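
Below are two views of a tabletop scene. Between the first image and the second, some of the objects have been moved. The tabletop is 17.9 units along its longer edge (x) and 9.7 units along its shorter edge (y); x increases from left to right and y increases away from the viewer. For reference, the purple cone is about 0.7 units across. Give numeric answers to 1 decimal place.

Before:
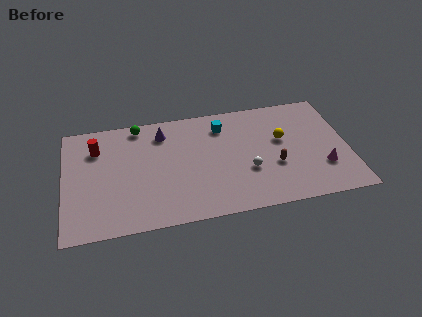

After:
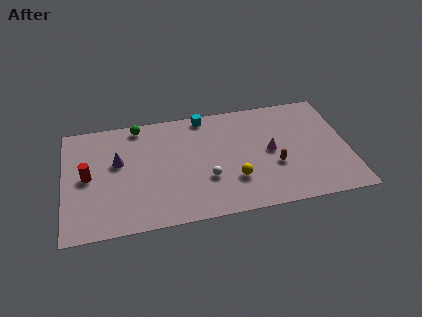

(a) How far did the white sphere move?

2.6

From (11.5, 3.5) to (8.9, 3.3), the white sphere covered √(2.6² + 0.2²) ≈ 2.6 units.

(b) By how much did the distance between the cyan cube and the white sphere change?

+1.1

The distance was about 4.4 in the first image and 5.5 in the second, so they moved 1.1 units further apart.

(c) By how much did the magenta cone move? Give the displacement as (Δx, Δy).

(-3.2, 2.0)

From the two frames, the magenta cone sits at roughly (16.2, 2.9) before and (13.0, 4.9) after.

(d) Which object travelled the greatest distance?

the yellow sphere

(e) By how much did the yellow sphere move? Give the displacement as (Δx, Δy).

(-3.2, -2.9)

The yellow sphere started near (13.8, 5.8) and ended near (10.6, 2.9).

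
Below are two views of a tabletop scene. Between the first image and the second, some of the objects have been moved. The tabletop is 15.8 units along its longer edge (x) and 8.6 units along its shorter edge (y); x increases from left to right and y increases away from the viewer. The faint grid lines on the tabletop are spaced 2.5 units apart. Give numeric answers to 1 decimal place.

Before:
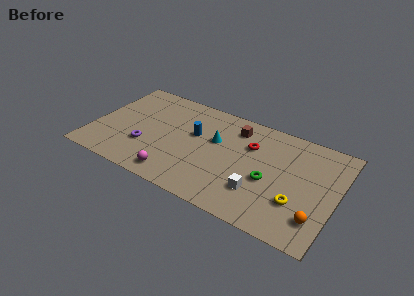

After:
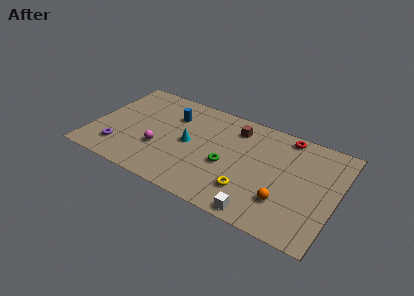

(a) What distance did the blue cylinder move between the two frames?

1.9

The blue cylinder moved from about (6.5, 5.2) to (4.9, 6.2), a distance of √(1.6² + 1.0²) ≈ 1.9.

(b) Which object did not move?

the brown cube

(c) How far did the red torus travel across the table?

2.8

From (10.1, 5.9) to (12.2, 7.7), the red torus covered √(2.1² + 1.8²) ≈ 2.8 units.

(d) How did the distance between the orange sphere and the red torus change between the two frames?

-0.8

The distance was about 6.1 in the first image and 5.3 in the second, so they moved 0.8 units closer together.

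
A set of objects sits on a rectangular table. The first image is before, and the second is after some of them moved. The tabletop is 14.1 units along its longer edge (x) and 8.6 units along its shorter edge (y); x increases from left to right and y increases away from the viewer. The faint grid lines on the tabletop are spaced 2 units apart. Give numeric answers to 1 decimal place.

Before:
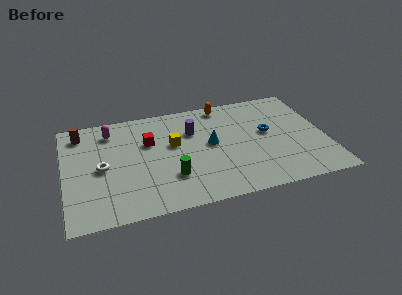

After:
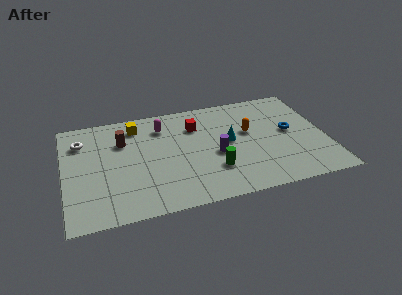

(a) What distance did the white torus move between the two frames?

2.6

The white torus moved from about (2.0, 4.1) to (1.0, 6.5), a distance of √(1.0² + 2.4²) ≈ 2.6.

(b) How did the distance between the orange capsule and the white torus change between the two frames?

+1.4

Before: roughly 7.7 units apart; after: 9.1. That's 1.4 units further apart.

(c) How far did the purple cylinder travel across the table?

2.5

The purple cylinder moved from about (7.0, 5.9) to (8.1, 3.7), a distance of √(1.1² + 2.2²) ≈ 2.5.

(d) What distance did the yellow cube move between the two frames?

2.8

The yellow cube moved from about (5.9, 5.1) to (4.0, 7.1), a distance of √(1.9² + 2.0²) ≈ 2.8.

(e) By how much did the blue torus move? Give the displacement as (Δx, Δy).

(1.2, -0.2)

The blue torus started near (11.0, 4.8) and ended near (12.2, 4.6).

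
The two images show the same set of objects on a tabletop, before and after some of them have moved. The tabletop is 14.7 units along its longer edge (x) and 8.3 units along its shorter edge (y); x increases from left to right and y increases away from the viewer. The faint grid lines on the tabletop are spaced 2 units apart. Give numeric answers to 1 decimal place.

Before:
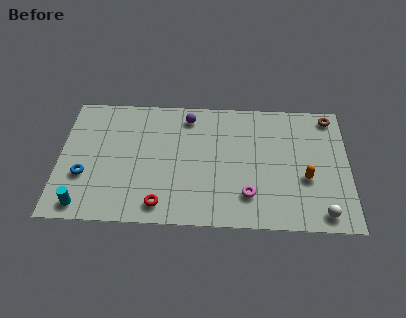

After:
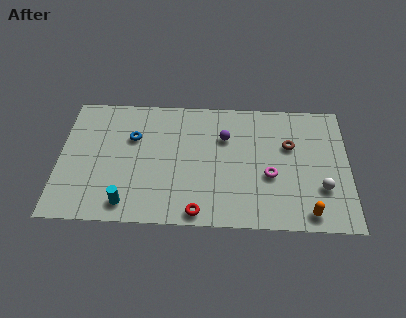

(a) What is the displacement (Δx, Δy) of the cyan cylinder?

(2.2, 0.2)

From the two frames, the cyan cylinder sits at roughly (1.3, 1.0) before and (3.5, 1.2) after.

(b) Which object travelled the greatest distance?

the blue torus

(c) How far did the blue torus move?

3.5

The blue torus was near (1.3, 2.9) before and (3.7, 5.5) after, so it travelled √(2.4² + 2.6²) ≈ 3.5 units.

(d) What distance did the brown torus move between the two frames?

2.9

The brown torus moved from about (13.8, 7.3) to (11.7, 5.3), a distance of √(2.1² + 2.0²) ≈ 2.9.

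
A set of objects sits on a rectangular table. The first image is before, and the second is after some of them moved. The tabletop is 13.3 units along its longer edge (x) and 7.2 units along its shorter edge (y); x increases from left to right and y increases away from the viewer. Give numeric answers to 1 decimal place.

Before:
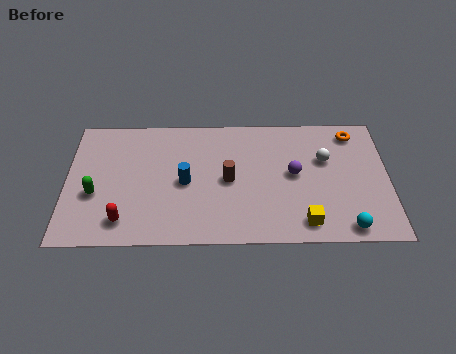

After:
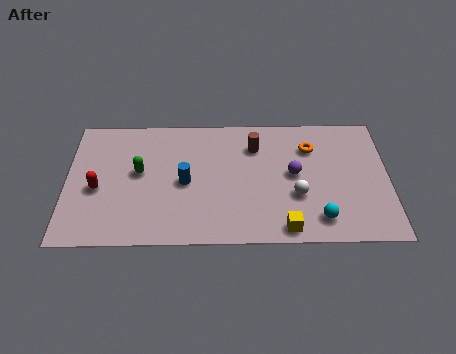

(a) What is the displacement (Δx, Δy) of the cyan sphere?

(-1.1, 0.5)

From the two frames, the cyan sphere sits at roughly (11.5, 0.8) before and (10.4, 1.3) after.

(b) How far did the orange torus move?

2.0

From (11.9, 6.1) to (10.1, 5.3), the orange torus covered √(1.8² + 0.8²) ≈ 2.0 units.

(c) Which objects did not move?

the purple sphere and the blue cylinder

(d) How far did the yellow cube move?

0.9

The yellow cube moved from about (9.8, 1.1) to (9.0, 0.8), a distance of √(0.8² + 0.3²) ≈ 0.9.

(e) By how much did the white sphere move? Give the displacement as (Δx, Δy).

(-1.2, -2.0)

The white sphere started near (10.7, 4.6) and ended near (9.5, 2.6).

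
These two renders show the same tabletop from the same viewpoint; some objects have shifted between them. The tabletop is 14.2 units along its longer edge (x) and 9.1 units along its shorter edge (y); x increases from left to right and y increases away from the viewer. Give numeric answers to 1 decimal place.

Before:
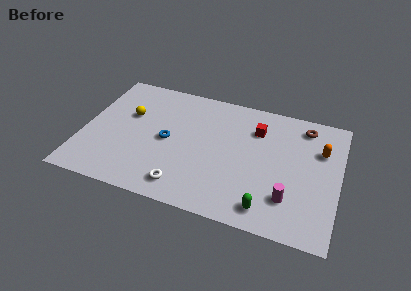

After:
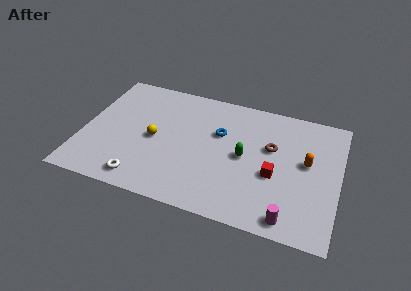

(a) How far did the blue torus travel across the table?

3.1

The blue torus moved from about (4.7, 4.4) to (7.5, 5.8), a distance of √(2.8² + 1.4²) ≈ 3.1.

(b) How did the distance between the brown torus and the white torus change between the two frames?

-0.7

Before: roughly 8.8 units apart; after: 8.1. That's 0.7 units closer together.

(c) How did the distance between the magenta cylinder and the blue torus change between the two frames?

-0.8

They were about 7.2 units apart before and 6.4 after — 0.8 units closer together.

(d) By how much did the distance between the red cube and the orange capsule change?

-1.4

The distance was about 3.6 in the first image and 2.2 in the second, so they moved 1.4 units closer together.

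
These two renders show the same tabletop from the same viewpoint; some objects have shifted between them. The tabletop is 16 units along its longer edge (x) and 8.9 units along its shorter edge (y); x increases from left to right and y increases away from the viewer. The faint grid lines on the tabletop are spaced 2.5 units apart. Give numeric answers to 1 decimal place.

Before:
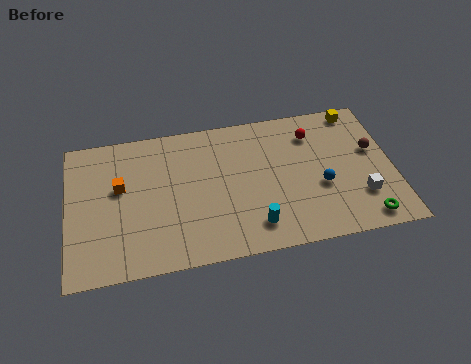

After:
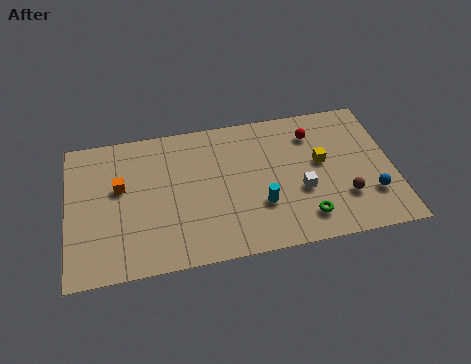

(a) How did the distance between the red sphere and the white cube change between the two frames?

-1.3

Before: roughly 4.9 units apart; after: 3.6. That's 1.3 units closer together.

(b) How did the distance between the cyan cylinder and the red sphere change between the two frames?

-1.2

The distance was about 6.1 in the first image and 4.9 in the second, so they moved 1.2 units closer together.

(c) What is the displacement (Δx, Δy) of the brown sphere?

(-1.6, -2.7)

The brown sphere was at about (15.1, 5.3) and moved to about (13.5, 2.6).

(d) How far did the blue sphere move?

2.6

The blue sphere was near (12.4, 3.5) before and (14.8, 2.5) after, so it travelled √(2.4² + 1.0²) ≈ 2.6 units.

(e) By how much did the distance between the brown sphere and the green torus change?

-2.1

The distance was about 4.3 in the first image and 2.2 in the second, so they moved 2.1 units closer together.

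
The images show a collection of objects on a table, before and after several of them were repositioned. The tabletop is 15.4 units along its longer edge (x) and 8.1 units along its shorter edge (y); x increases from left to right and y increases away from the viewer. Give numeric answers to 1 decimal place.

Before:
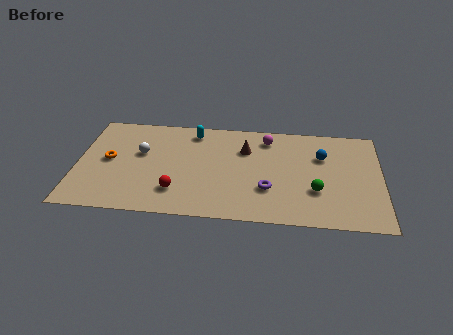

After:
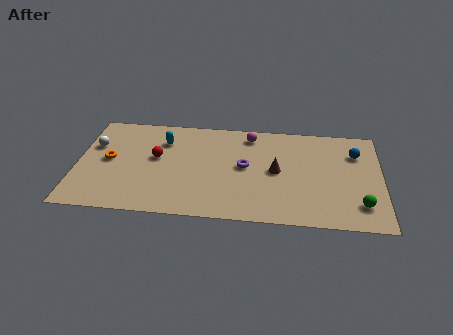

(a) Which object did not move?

the orange torus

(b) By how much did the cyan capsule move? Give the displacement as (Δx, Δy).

(-1.5, -0.9)

The cyan capsule was at about (5.8, 6.9) and moved to about (4.3, 6.0).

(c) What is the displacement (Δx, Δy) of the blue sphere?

(1.7, 0.4)

The blue sphere started near (12.4, 5.5) and ended near (14.1, 5.9).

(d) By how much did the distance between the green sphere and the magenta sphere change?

+2.9

Before: roughly 4.7 units apart; after: 7.6. That's 2.9 units further apart.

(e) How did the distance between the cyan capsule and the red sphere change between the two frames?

-3.5

The distance was about 4.9 in the first image and 1.4 in the second, so they moved 3.5 units closer together.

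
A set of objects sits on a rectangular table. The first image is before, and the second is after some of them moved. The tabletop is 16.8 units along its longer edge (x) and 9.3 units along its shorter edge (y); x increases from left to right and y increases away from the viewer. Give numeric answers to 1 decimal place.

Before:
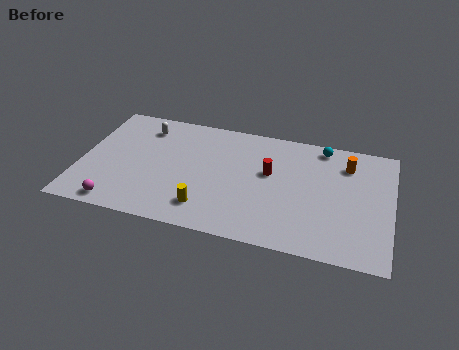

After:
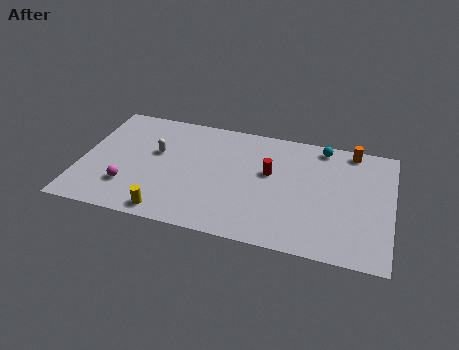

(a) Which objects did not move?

the red cylinder and the cyan sphere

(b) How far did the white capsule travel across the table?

2.1

The white capsule moved from about (3.2, 7.5) to (4.0, 5.6), a distance of √(0.8² + 1.9²) ≈ 2.1.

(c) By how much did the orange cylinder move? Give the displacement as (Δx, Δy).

(0.2, 1.2)

From the two frames, the orange cylinder sits at roughly (14.3, 7.2) before and (14.5, 8.4) after.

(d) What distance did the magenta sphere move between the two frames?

1.6

From (2.3, 1.0) to (2.7, 2.5), the magenta sphere covered √(0.4² + 1.5²) ≈ 1.6 units.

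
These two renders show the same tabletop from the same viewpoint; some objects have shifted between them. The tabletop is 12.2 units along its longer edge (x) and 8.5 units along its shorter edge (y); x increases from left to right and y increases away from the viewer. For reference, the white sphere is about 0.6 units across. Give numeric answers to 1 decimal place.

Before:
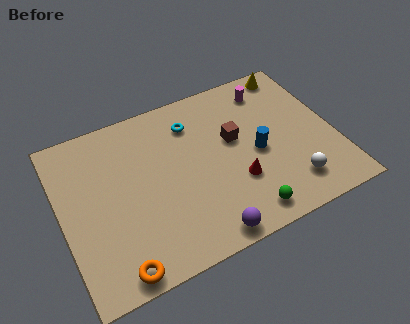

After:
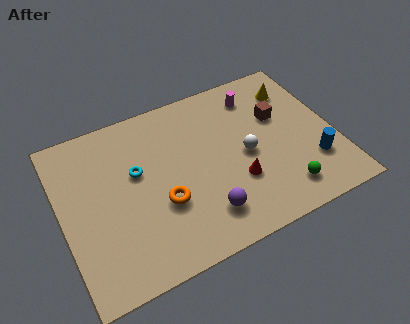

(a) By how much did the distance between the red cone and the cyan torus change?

+0.7

The distance was about 4.1 in the first image and 4.8 in the second, so they moved 0.7 units further apart.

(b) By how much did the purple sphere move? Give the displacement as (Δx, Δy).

(0.1, 1.0)

The purple sphere started near (5.9, 0.8) and ended near (6.0, 1.8).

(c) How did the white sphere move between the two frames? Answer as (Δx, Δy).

(-1.7, 2.3)

From the two frames, the white sphere sits at roughly (9.9, 1.7) before and (8.2, 4.0) after.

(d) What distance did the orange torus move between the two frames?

3.3

The orange torus was near (2.0, 0.8) before and (4.3, 3.1) after, so it travelled √(2.3² + 2.3²) ≈ 3.3 units.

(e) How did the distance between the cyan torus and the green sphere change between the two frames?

+1.4

Before: roughly 5.7 units apart; after: 7.1. That's 1.4 units further apart.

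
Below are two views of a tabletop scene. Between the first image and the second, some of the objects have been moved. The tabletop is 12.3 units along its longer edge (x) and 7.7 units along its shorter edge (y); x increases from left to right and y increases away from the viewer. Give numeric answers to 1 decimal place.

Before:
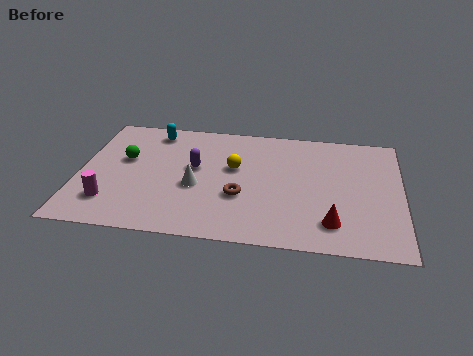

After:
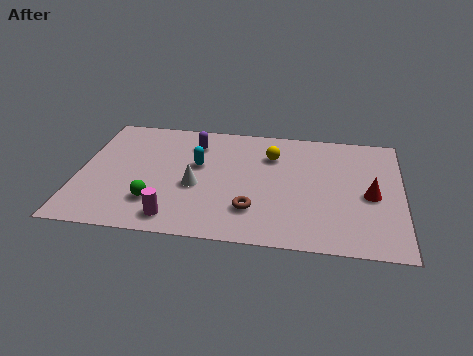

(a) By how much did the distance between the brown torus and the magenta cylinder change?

-2.0

Before: roughly 5.0 units apart; after: 3.0. That's 2.0 units closer together.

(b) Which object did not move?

the white cone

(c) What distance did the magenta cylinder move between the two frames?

2.6

The magenta cylinder moved from about (1.3, 1.8) to (3.8, 1.1), a distance of √(2.5² + 0.7²) ≈ 2.6.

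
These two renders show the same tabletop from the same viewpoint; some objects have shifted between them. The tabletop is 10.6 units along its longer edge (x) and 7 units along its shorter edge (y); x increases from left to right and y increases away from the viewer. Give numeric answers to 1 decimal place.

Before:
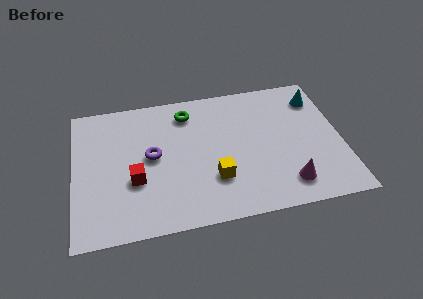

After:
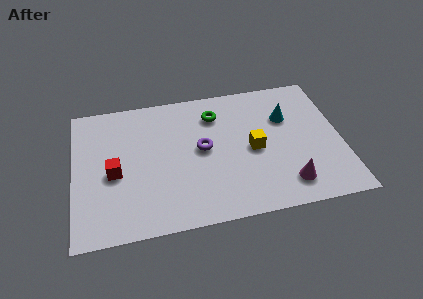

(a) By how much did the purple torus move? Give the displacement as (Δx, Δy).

(2.0, 0.0)

The purple torus started near (3.1, 3.7) and ended near (5.1, 3.7).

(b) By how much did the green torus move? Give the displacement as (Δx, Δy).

(1.1, -0.3)

The green torus started near (4.6, 5.7) and ended near (5.7, 5.4).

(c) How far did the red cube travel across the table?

0.9

The red cube moved from about (2.4, 2.6) to (1.6, 3.1), a distance of √(0.8² + 0.5²) ≈ 0.9.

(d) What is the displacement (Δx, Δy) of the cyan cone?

(-1.3, -0.8)

The cyan cone was at about (9.8, 5.5) and moved to about (8.5, 4.7).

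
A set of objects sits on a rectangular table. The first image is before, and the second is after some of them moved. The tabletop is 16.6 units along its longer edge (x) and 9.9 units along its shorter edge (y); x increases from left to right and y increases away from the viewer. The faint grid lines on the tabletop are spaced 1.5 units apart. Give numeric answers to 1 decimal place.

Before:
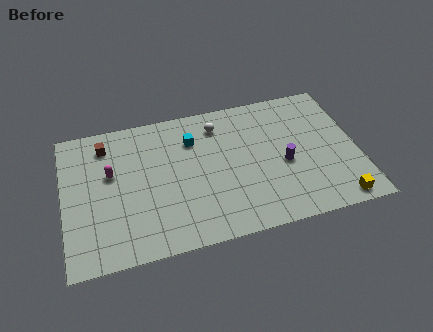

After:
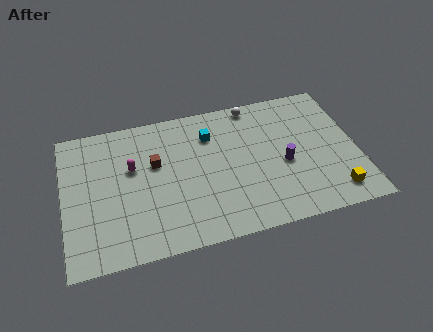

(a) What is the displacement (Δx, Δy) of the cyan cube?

(1.0, 0.1)

From the two frames, the cyan cube sits at roughly (7.4, 7.3) before and (8.4, 7.4) after.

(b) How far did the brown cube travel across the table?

3.4

The brown cube moved from about (2.5, 8.1) to (5.2, 6.1), a distance of √(2.7² + 2.0²) ≈ 3.4.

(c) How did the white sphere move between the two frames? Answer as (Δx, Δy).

(2.1, 1.0)

From the two frames, the white sphere sits at roughly (8.9, 8.0) before and (11.0, 9.0) after.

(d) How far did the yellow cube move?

0.6

The yellow cube was near (15.1, 1.0) before and (15.0, 1.6) after, so it travelled √(0.1² + 0.6²) ≈ 0.6 units.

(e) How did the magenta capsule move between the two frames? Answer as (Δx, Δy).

(1.2, 0.1)

From the two frames, the magenta capsule sits at roughly (2.7, 6.0) before and (3.9, 6.1) after.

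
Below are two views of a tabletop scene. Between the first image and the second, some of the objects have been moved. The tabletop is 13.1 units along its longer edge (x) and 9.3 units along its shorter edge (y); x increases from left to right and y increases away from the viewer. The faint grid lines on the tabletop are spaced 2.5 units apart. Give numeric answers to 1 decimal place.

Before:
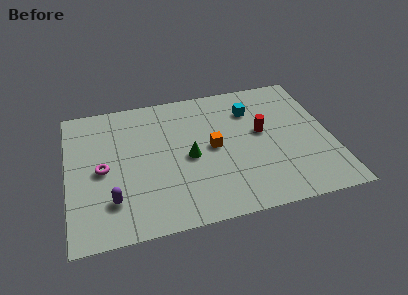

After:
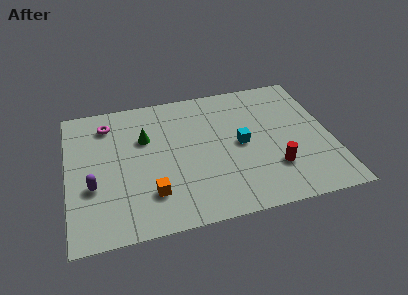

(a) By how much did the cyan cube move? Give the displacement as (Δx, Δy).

(-0.7, -2.3)

The cyan cube was at about (9.3, 6.9) and moved to about (8.6, 4.6).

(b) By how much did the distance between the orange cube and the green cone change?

+2.5

Before: roughly 1.3 units apart; after: 3.8. That's 2.5 units further apart.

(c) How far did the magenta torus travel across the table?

3.1

The magenta torus was near (1.7, 4.4) before and (2.1, 7.5) after, so it travelled √(0.4² + 3.1²) ≈ 3.1 units.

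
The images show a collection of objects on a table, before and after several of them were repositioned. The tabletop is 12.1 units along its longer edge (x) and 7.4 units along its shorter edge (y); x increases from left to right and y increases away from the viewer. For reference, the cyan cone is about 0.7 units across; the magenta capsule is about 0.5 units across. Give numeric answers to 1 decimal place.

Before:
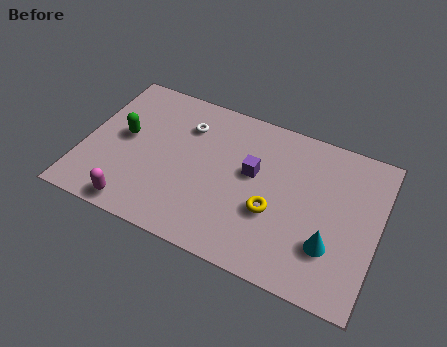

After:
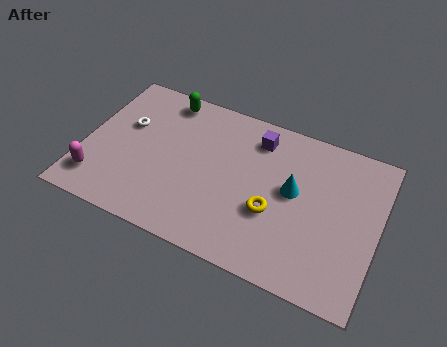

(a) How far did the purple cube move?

1.7

The purple cube moved from about (6.9, 4.3) to (6.9, 6.0), a distance of √(0.0² + 1.7²) ≈ 1.7.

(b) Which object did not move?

the yellow torus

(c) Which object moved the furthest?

the green capsule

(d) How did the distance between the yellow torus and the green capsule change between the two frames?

-0.3

They were about 6.4 units apart before and 6.1 after — 0.3 units closer together.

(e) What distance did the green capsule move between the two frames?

2.9

The green capsule was near (1.6, 4.0) before and (3.0, 6.5) after, so it travelled √(1.4² + 2.5²) ≈ 2.9 units.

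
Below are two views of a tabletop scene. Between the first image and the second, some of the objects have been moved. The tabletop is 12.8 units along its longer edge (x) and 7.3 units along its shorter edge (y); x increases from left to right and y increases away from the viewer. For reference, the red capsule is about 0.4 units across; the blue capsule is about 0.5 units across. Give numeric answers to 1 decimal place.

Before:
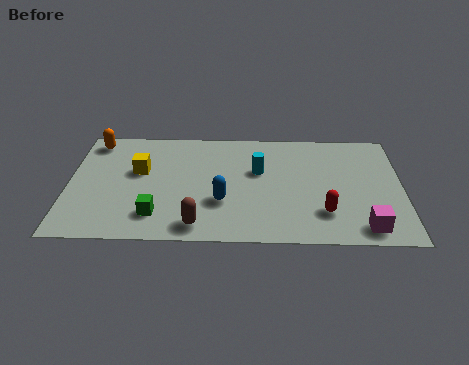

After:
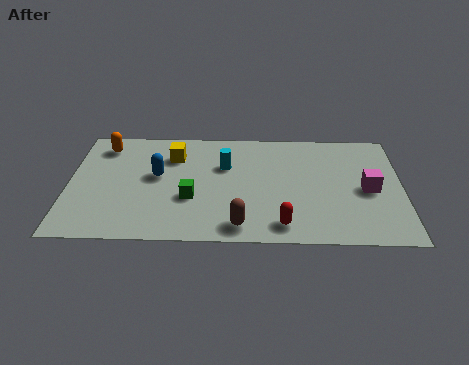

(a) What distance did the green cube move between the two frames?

1.7

The green cube was near (3.4, 1.6) before and (4.7, 2.7) after, so it travelled √(1.3² + 1.1²) ≈ 1.7 units.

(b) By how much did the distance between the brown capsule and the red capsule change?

-3.3

The distance was about 4.9 in the first image and 1.6 in the second, so they moved 3.3 units closer together.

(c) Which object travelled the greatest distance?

the blue capsule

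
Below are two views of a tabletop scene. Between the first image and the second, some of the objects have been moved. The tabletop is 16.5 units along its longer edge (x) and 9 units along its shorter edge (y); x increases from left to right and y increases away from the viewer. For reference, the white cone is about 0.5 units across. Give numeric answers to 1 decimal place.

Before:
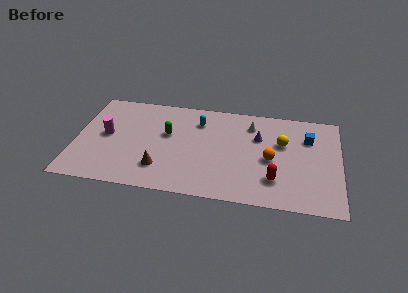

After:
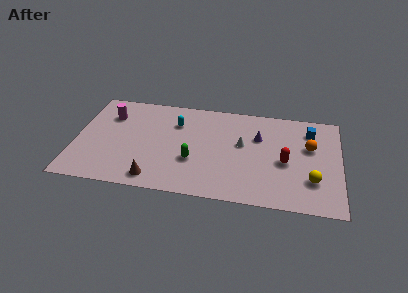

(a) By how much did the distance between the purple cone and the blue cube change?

+0.3

Before: roughly 3.1 units apart; after: 3.4. That's 0.3 units further apart.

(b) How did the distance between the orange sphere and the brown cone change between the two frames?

+3.4

They were about 7.1 units apart before and 10.5 after — 3.4 units further apart.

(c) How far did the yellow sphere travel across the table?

3.6

From (12.9, 5.7) to (14.8, 2.6), the yellow sphere covered √(1.9² + 3.1²) ≈ 3.6 units.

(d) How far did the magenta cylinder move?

1.9

From (1.9, 4.7) to (2.0, 6.6), the magenta cylinder covered √(0.1² + 1.9²) ≈ 1.9 units.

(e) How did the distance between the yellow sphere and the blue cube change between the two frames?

+2.8

The distance was about 1.7 in the first image and 4.5 in the second, so they moved 2.8 units further apart.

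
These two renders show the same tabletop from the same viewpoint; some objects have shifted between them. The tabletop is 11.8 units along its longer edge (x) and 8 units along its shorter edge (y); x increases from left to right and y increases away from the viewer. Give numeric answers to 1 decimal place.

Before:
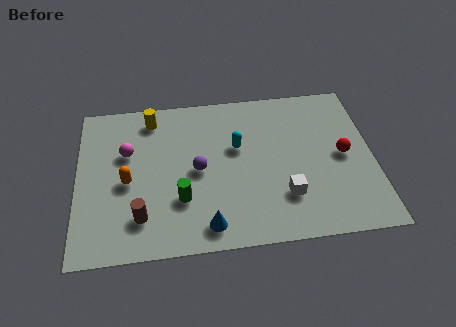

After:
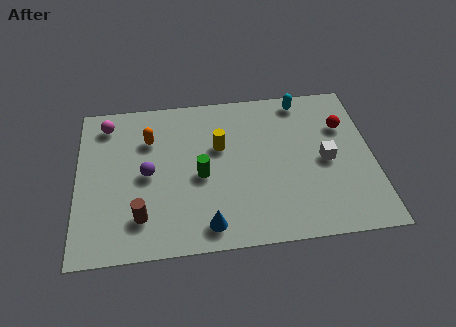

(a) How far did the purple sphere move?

2.0

The purple sphere was near (4.8, 3.9) before and (2.8, 3.9) after, so it travelled √(2.0² + 0.0²) ≈ 2.0 units.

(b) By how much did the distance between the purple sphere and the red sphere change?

+2.3

They were about 5.8 units apart before and 8.1 after — 2.3 units further apart.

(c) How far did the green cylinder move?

1.4

The green cylinder moved from about (4.1, 2.5) to (4.9, 3.6), a distance of √(0.8² + 1.1²) ≈ 1.4.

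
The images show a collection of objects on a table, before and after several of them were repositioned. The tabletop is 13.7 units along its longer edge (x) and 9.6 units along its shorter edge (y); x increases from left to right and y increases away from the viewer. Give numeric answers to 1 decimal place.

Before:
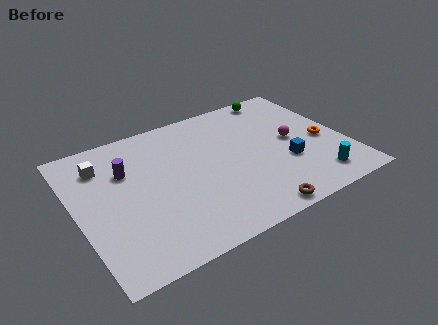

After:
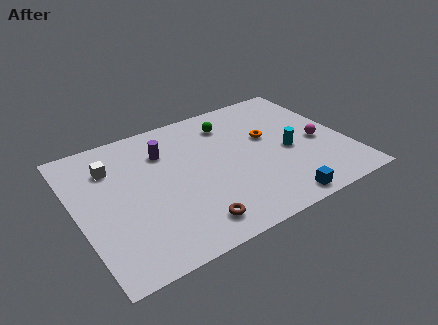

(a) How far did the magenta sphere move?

1.4

The magenta sphere moved from about (11.1, 4.9) to (12.3, 4.2), a distance of √(1.2² + 0.7²) ≈ 1.4.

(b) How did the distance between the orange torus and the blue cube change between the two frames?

+2.6

Before: roughly 2.2 units apart; after: 4.8. That's 2.6 units further apart.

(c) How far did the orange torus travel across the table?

3.1

The orange torus moved from about (12.6, 4.2) to (9.9, 5.7), a distance of √(2.7² + 1.5²) ≈ 3.1.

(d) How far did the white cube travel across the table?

0.5

From (1.6, 7.4) to (2.0, 7.1), the white cube covered √(0.4² + 0.3²) ≈ 0.5 units.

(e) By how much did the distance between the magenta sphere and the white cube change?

+0.9

They were about 9.8 units apart before and 10.7 after — 0.9 units further apart.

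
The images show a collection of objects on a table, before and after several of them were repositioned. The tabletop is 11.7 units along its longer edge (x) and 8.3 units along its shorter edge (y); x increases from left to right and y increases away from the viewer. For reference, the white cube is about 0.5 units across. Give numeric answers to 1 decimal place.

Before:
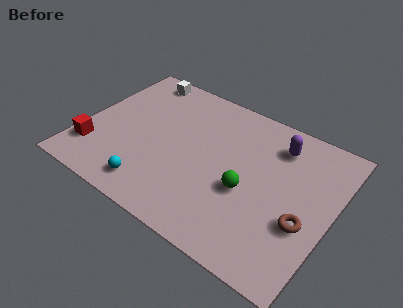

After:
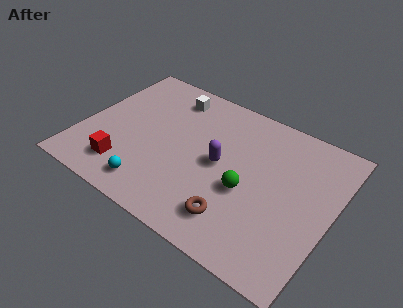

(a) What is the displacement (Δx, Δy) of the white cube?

(1.7, -0.5)

From the two frames, the white cube sits at roughly (1.9, 7.4) before and (3.6, 6.9) after.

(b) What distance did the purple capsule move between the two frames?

3.3

The purple capsule was near (8.8, 6.6) before and (6.5, 4.2) after, so it travelled √(2.3² + 2.4²) ≈ 3.3 units.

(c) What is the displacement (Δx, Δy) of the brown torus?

(-2.9, -1.4)

The brown torus started near (10.6, 3.1) and ended near (7.7, 1.7).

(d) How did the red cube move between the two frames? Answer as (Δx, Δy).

(1.6, -0.3)

The red cube started near (0.8, 2.0) and ended near (2.4, 1.7).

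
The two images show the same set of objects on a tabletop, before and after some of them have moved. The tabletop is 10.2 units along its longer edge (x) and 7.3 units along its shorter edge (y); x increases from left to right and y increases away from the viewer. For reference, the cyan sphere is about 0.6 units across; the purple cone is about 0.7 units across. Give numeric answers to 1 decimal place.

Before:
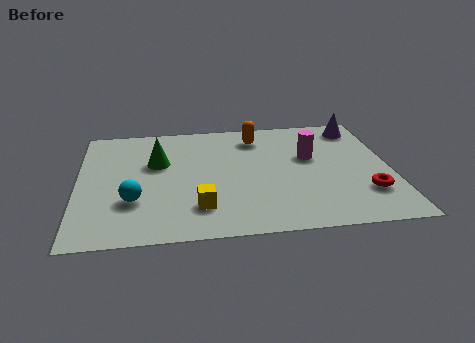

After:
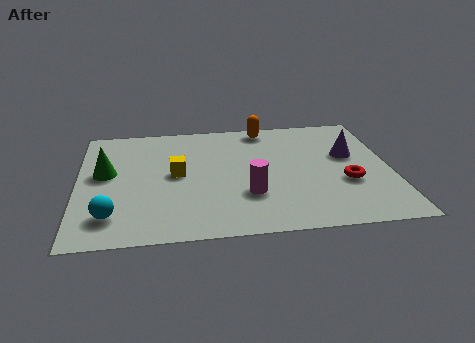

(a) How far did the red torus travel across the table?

0.9

The red torus moved from about (9.3, 2.0) to (8.7, 2.7), a distance of √(0.6² + 0.7²) ≈ 0.9.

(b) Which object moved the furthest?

the magenta cylinder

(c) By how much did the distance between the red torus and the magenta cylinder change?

+0.3

Before: roughly 2.9 units apart; after: 3.2. That's 0.3 units further apart.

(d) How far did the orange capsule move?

0.7

From (5.9, 5.9) to (6.2, 6.5), the orange capsule covered √(0.3² + 0.6²) ≈ 0.7 units.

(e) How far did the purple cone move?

1.8

From (9.3, 6.2) to (8.9, 4.4), the purple cone covered √(0.4² + 1.8²) ≈ 1.8 units.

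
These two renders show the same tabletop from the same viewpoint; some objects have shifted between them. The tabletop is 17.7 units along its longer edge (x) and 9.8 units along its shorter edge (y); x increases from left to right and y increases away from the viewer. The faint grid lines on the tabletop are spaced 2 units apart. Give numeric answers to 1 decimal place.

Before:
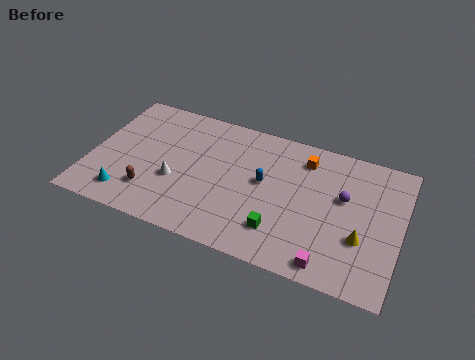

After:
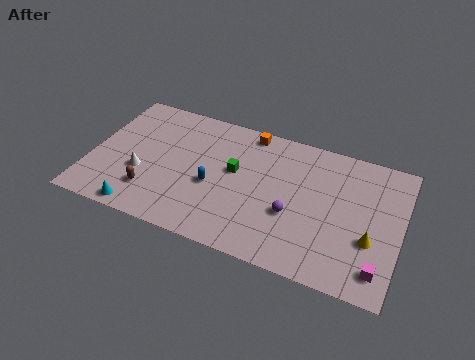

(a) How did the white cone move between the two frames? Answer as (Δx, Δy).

(-2.0, -0.1)

The white cone started near (5.0, 3.7) and ended near (3.0, 3.6).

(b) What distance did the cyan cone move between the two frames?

1.2

The cyan cone was near (2.4, 1.7) before and (3.3, 0.9) after, so it travelled √(0.9² + 0.8²) ≈ 1.2 units.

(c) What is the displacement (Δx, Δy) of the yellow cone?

(0.5, 0.1)

From the two frames, the yellow cone sits at roughly (15.6, 3.4) before and (16.1, 3.5) after.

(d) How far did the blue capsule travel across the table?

3.1

From (9.9, 5.4) to (7.1, 4.1), the blue capsule covered √(2.8² + 1.3²) ≈ 3.1 units.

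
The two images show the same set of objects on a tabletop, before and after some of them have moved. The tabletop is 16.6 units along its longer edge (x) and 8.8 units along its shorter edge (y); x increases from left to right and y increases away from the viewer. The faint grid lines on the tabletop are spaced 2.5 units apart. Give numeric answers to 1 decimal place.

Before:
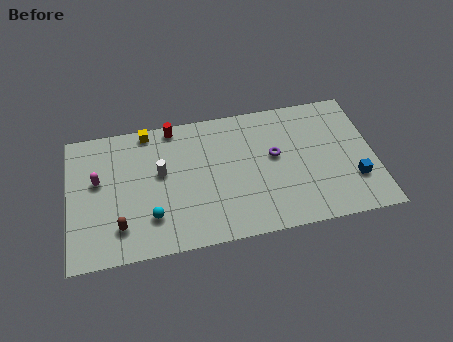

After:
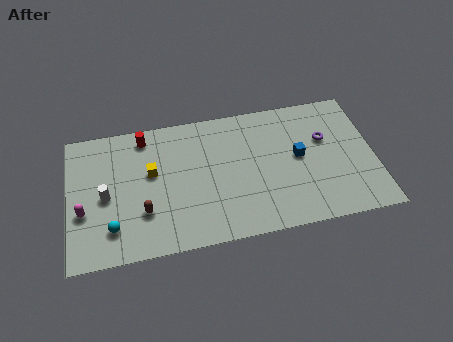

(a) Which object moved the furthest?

the blue cube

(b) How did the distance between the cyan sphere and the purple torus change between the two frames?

+4.9

They were about 7.3 units apart before and 12.2 after — 4.9 units further apart.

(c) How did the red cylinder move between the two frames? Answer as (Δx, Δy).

(-1.6, -0.4)

From the two frames, the red cylinder sits at roughly (5.8, 8.0) before and (4.2, 7.6) after.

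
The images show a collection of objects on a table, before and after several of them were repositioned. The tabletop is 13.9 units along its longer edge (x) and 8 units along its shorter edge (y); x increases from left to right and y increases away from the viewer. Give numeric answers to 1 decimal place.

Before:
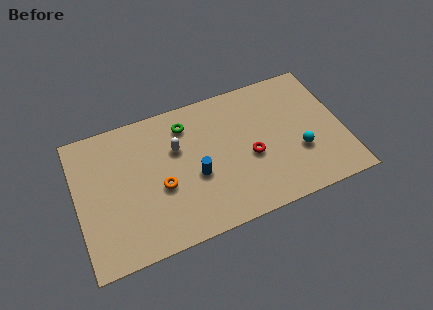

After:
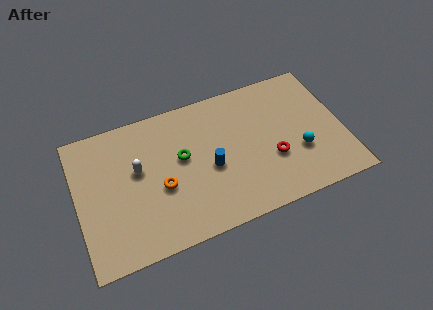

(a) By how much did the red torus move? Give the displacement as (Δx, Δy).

(1.1, -0.5)

The red torus was at about (9.0, 3.4) and moved to about (10.1, 2.9).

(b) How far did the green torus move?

1.8

The green torus was near (5.9, 6.4) before and (5.5, 4.6) after, so it travelled √(0.4² + 1.8²) ≈ 1.8 units.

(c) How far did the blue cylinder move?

0.8

From (6.1, 3.3) to (6.9, 3.5), the blue cylinder covered √(0.8² + 0.2²) ≈ 0.8 units.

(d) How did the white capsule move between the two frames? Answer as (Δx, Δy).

(-2.1, -0.5)

The white capsule started near (5.3, 5.2) and ended near (3.2, 4.7).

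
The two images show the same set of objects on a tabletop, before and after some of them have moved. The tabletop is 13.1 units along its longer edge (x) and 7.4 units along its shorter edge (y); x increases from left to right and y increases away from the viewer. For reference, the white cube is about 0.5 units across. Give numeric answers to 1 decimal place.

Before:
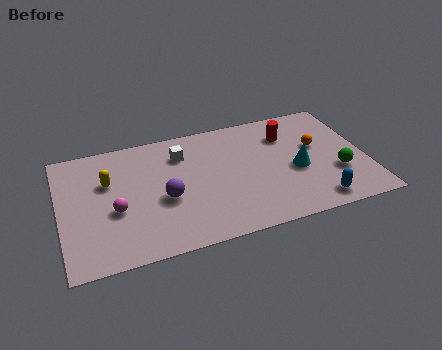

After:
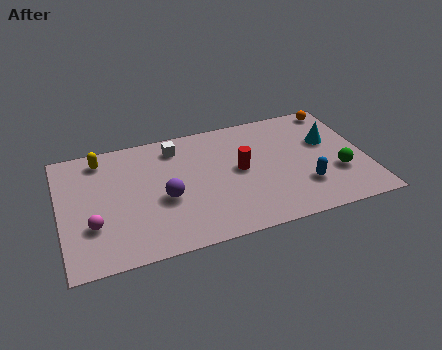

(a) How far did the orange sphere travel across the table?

2.5

From (11.1, 4.4) to (12.2, 6.6), the orange sphere covered √(1.1² + 2.2²) ≈ 2.5 units.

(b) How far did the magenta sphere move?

1.2

From (2.3, 3.0) to (1.3, 2.4), the magenta sphere covered √(1.0² + 0.6²) ≈ 1.2 units.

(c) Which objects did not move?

the green sphere and the purple sphere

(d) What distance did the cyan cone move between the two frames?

2.1

The cyan cone was near (10.1, 3.2) before and (11.6, 4.6) after, so it travelled √(1.5² + 1.4²) ≈ 2.1 units.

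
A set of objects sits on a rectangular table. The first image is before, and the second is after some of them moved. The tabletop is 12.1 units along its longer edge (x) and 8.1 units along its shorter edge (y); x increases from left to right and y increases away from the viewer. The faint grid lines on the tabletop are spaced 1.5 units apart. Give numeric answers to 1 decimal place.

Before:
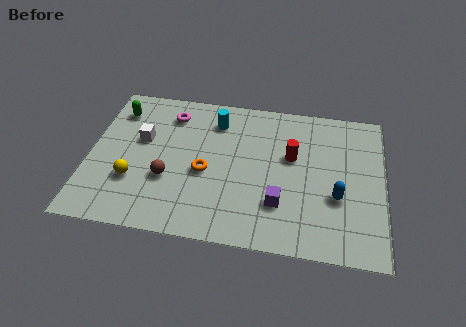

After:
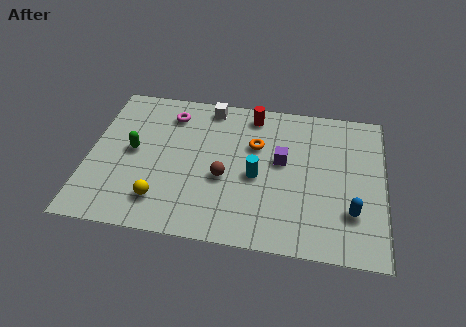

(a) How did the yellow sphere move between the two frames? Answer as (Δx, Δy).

(1.2, -0.9)

The yellow sphere was at about (1.9, 2.6) and moved to about (3.1, 1.7).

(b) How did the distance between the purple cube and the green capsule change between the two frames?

-1.9

Before: roughly 8.0 units apart; after: 6.1. That's 1.9 units closer together.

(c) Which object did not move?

the magenta torus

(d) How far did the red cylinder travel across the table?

2.7

From (8.3, 4.9) to (6.6, 7.0), the red cylinder covered √(1.7² + 2.1²) ≈ 2.7 units.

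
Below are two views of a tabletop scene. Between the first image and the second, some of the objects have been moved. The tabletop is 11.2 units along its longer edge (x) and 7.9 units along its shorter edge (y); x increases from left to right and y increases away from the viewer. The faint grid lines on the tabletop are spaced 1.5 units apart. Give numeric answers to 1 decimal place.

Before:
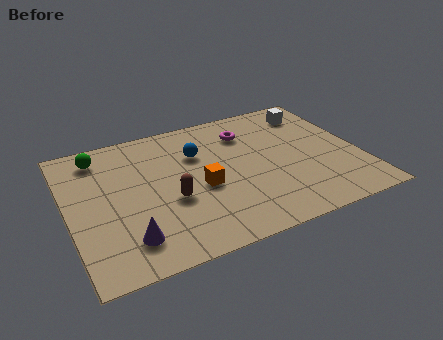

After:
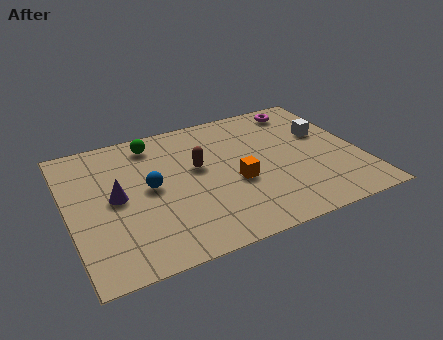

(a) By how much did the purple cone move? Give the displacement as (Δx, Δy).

(-0.2, 2.4)

The purple cone was at about (2.0, 1.6) and moved to about (1.8, 4.0).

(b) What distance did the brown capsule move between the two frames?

1.9

The brown capsule was near (3.8, 3.1) before and (5.0, 4.6) after, so it travelled √(1.2² + 1.5²) ≈ 1.9 units.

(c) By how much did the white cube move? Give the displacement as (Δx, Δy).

(0.2, -1.5)

The white cube was at about (9.8, 6.4) and moved to about (10.0, 4.9).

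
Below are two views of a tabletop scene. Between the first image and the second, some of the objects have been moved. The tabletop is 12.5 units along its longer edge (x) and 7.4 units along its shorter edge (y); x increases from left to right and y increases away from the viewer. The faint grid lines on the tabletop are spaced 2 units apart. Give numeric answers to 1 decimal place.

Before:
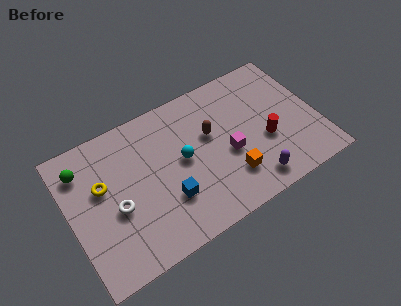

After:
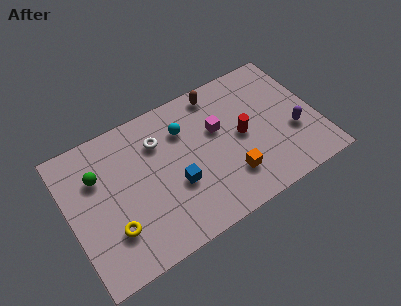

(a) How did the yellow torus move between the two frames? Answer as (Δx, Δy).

(0.2, -2.4)

The yellow torus was at about (1.7, 4.5) and moved to about (1.9, 2.1).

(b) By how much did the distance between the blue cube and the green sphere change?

-0.9

They were about 5.2 units apart before and 4.3 after — 0.9 units closer together.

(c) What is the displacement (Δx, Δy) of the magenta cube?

(-0.3, 1.5)

The magenta cube started near (7.9, 3.1) and ended near (7.6, 4.6).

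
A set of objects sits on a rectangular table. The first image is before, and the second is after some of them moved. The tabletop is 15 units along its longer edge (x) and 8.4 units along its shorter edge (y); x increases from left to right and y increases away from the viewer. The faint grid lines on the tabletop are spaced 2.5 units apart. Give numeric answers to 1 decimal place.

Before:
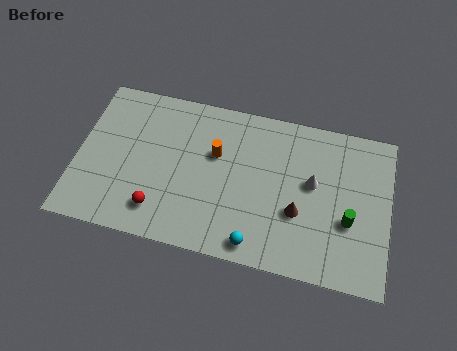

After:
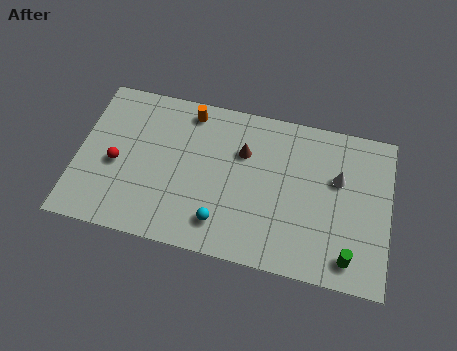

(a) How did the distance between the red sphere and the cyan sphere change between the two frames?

+0.8

The distance was about 4.8 in the first image and 5.6 in the second, so they moved 0.8 units further apart.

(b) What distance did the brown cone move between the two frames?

3.8

The brown cone was near (10.7, 3.1) before and (7.9, 5.7) after, so it travelled √(2.8² + 2.6²) ≈ 3.8 units.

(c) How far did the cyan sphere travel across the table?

1.8

The cyan sphere moved from about (8.8, 1.0) to (7.1, 1.7), a distance of √(1.7² + 0.7²) ≈ 1.8.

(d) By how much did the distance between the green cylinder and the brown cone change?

+4.5

The distance was about 2.4 in the first image and 6.9 in the second, so they moved 4.5 units further apart.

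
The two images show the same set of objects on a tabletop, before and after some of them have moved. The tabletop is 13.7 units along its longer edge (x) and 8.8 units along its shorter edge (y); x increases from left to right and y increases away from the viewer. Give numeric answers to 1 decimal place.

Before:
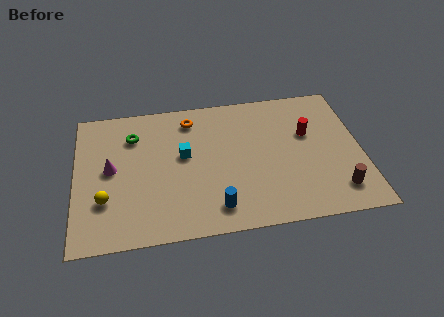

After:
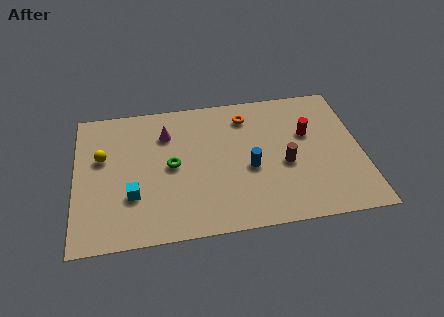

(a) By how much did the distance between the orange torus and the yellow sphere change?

+1.0

The distance was about 6.2 in the first image and 7.2 in the second, so they moved 1.0 units further apart.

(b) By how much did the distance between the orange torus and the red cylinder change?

-2.6

They were about 5.9 units apart before and 3.3 after — 2.6 units closer together.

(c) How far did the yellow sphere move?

2.7

The yellow sphere was near (1.4, 2.7) before and (1.3, 5.4) after, so it travelled √(0.1² + 2.7²) ≈ 2.7 units.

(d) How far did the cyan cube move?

3.3

The cyan cube moved from about (5.2, 5.0) to (2.7, 2.8), a distance of √(2.5² + 2.2²) ≈ 3.3.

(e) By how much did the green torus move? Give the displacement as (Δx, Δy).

(1.8, -2.2)

The green torus was at about (2.8, 6.6) and moved to about (4.6, 4.4).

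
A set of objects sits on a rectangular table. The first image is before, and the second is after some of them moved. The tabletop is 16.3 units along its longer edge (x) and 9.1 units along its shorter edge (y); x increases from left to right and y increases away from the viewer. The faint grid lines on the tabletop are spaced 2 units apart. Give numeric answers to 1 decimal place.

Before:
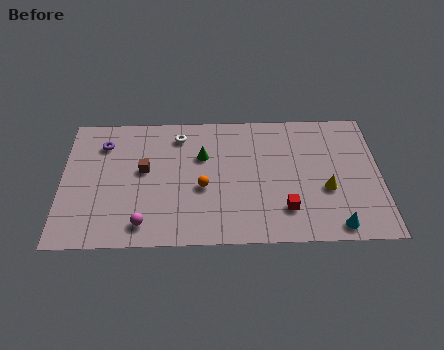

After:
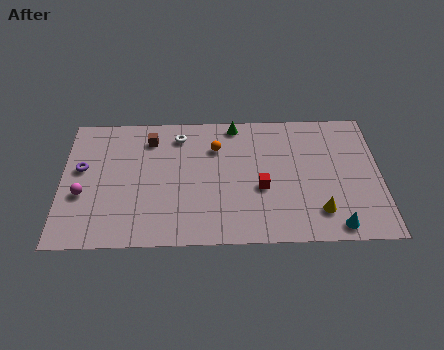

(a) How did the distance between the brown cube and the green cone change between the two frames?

+1.4

They were about 3.1 units apart before and 4.5 after — 1.4 units further apart.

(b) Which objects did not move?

the white torus and the cyan cone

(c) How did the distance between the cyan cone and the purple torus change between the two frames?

+0.4

Before: roughly 13.2 units apart; after: 13.6. That's 0.4 units further apart.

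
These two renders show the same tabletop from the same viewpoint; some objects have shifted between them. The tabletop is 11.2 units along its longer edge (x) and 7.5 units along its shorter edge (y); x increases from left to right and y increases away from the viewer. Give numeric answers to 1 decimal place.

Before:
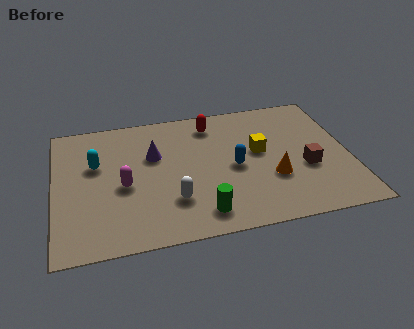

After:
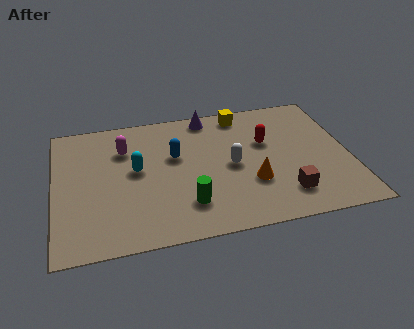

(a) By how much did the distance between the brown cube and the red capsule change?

-1.6

They were about 4.7 units apart before and 3.1 after — 1.6 units closer together.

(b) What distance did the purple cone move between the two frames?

2.9

From (3.8, 4.8) to (6.0, 6.7), the purple cone covered √(2.2² + 1.9²) ≈ 2.9 units.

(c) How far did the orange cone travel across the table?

0.8

The orange cone moved from about (8.2, 2.6) to (7.4, 2.5), a distance of √(0.8² + 0.1²) ≈ 0.8.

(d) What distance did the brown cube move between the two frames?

1.6

The brown cube moved from about (9.5, 2.9) to (8.6, 1.6), a distance of √(0.9² + 1.3²) ≈ 1.6.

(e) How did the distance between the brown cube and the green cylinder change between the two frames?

-0.7

The distance was about 4.4 in the first image and 3.7 in the second, so they moved 0.7 units closer together.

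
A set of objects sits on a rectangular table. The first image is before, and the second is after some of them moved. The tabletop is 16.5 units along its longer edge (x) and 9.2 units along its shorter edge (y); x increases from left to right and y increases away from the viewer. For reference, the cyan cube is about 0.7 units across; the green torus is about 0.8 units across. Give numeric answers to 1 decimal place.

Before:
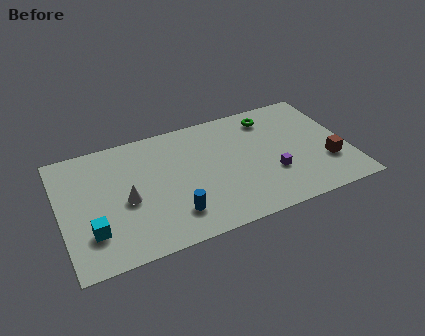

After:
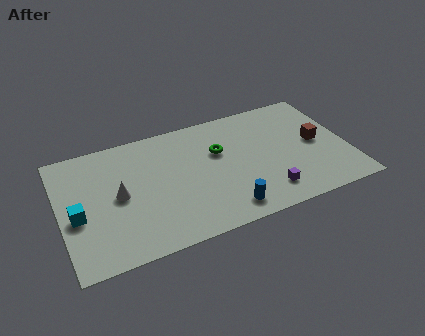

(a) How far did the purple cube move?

1.4

From (12.0, 3.1) to (11.5, 1.8), the purple cube covered √(0.5² + 1.3²) ≈ 1.4 units.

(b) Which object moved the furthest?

the green torus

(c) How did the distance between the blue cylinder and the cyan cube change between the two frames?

+4.0

The distance was about 4.6 in the first image and 8.6 in the second, so they moved 4.0 units further apart.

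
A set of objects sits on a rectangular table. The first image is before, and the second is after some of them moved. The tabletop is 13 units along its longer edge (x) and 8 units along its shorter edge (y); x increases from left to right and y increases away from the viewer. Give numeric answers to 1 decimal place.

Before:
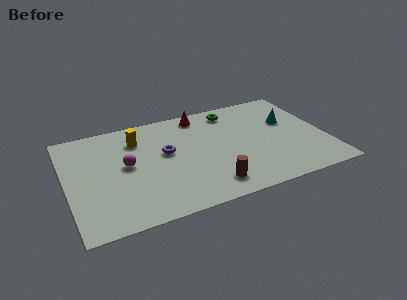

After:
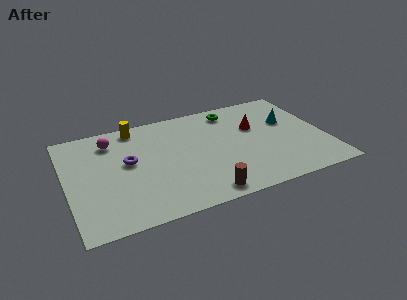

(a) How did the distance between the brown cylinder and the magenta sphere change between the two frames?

+2.0

They were about 4.9 units apart before and 6.9 after — 2.0 units further apart.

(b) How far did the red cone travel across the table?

3.2

From (7.0, 7.0) to (9.6, 5.1), the red cone covered √(2.6² + 1.9²) ≈ 3.2 units.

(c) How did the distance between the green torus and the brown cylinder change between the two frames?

+0.6

The distance was about 5.7 in the first image and 6.3 in the second, so they moved 0.6 units further apart.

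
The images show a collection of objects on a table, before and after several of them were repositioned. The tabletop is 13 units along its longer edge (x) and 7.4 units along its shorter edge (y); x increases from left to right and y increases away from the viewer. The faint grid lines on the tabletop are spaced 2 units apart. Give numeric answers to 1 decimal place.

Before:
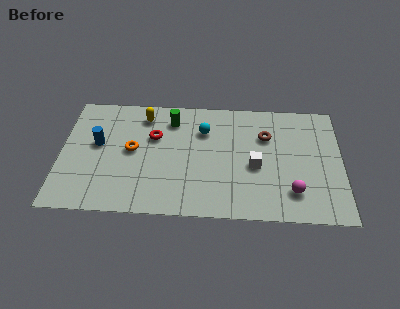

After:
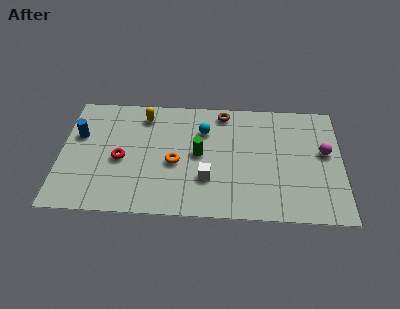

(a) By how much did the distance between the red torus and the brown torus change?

+0.5

They were about 5.2 units apart before and 5.7 after — 0.5 units further apart.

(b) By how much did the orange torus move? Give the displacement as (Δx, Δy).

(2.0, -0.7)

The orange torus was at about (3.3, 3.9) and moved to about (5.3, 3.2).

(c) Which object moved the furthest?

the magenta sphere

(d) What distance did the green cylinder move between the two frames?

2.5

From (5.1, 5.9) to (6.4, 3.8), the green cylinder covered √(1.3² + 2.1²) ≈ 2.5 units.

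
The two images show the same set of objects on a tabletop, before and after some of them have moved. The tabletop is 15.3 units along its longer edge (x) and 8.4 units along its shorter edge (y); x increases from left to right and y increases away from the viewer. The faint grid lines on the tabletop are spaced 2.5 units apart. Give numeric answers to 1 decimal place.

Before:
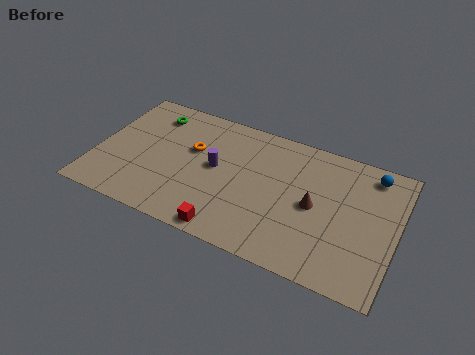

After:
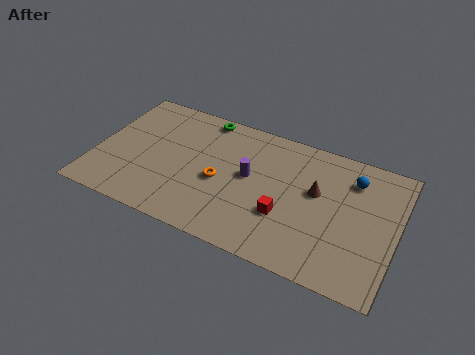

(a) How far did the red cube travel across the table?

3.3

From (7.2, 0.8) to (9.8, 2.9), the red cube covered √(2.6² + 2.1²) ≈ 3.3 units.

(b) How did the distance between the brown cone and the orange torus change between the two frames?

-1.5

They were about 6.5 units apart before and 5.0 after — 1.5 units closer together.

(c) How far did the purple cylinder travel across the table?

1.7

The purple cylinder was near (6.1, 4.5) before and (7.8, 4.6) after, so it travelled √(1.7² + 0.1²) ≈ 1.7 units.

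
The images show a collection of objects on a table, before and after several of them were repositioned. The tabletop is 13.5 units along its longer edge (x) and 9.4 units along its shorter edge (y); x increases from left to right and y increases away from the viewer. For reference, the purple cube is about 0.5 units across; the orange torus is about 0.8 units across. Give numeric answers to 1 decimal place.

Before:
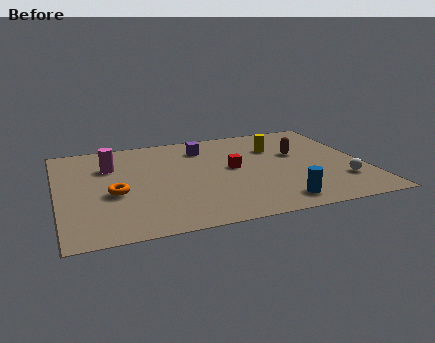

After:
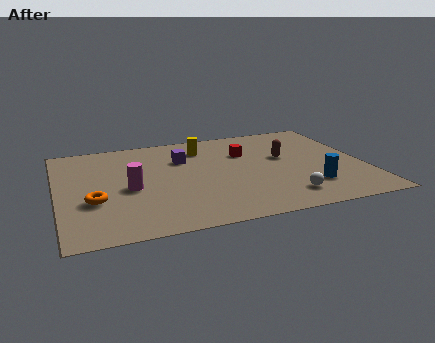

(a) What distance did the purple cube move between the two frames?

1.3

The purple cube was near (6.6, 7.4) before and (5.6, 6.5) after, so it travelled √(1.0² + 0.9²) ≈ 1.3 units.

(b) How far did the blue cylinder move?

1.9

The blue cylinder was near (9.3, 1.3) before and (10.9, 2.4) after, so it travelled √(1.6² + 1.1²) ≈ 1.9 units.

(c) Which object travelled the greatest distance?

the yellow cylinder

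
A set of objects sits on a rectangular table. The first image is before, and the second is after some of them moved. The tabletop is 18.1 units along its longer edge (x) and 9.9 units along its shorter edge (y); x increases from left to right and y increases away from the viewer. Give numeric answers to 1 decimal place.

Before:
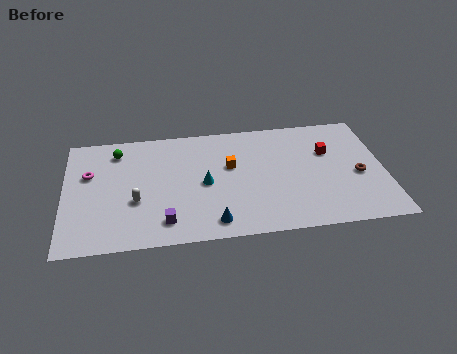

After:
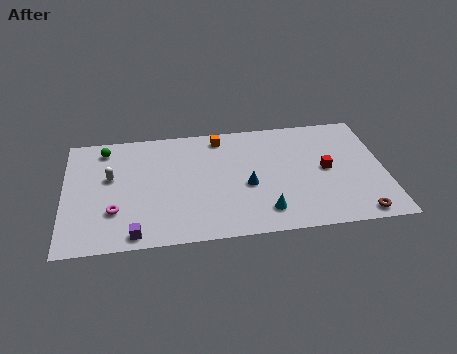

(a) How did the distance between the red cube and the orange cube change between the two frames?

+1.3

Before: roughly 5.6 units apart; after: 6.9. That's 1.3 units further apart.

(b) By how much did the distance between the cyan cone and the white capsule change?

+5.5

The distance was about 4.0 in the first image and 9.5 in the second, so they moved 5.5 units further apart.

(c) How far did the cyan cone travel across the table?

4.3

From (7.9, 4.7) to (11.2, 1.9), the cyan cone covered √(3.3² + 2.8²) ≈ 4.3 units.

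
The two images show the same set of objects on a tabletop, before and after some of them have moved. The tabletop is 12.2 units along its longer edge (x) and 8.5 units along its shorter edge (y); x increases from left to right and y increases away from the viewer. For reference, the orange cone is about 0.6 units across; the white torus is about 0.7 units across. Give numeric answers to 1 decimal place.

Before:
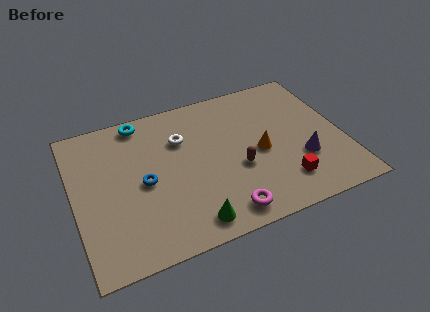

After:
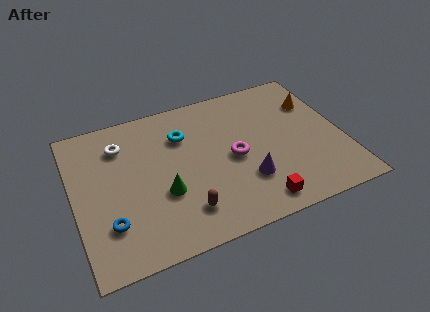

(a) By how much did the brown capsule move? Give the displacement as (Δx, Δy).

(-2.6, -1.5)

The brown capsule started near (7.3, 3.3) and ended near (4.7, 1.8).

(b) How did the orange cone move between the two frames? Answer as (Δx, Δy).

(2.8, 2.1)

From the two frames, the orange cone sits at roughly (8.4, 3.9) before and (11.2, 6.0) after.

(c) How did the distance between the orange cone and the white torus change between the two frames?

+5.0

The distance was about 3.9 in the first image and 8.9 in the second, so they moved 5.0 units further apart.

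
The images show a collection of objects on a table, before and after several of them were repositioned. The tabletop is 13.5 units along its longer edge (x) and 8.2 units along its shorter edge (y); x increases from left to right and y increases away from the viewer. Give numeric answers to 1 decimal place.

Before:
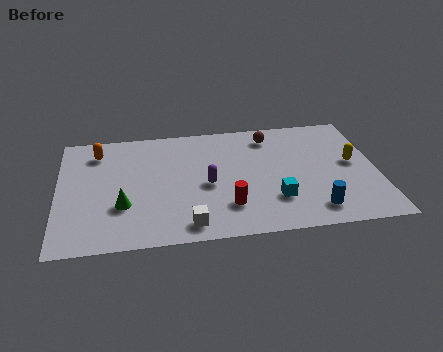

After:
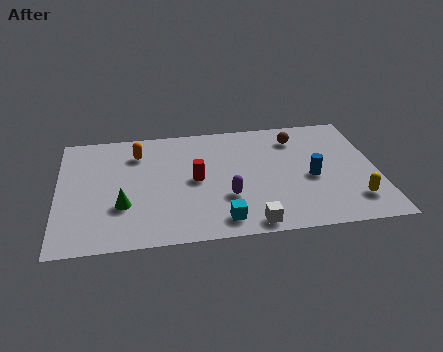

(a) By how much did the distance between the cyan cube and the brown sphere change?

+1.8

Before: roughly 4.5 units apart; after: 6.3. That's 1.8 units further apart.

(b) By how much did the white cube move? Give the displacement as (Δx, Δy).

(2.6, -0.3)

The white cube started near (5.4, 1.1) and ended near (8.0, 0.8).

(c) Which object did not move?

the green cone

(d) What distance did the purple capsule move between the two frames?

1.3

The purple capsule moved from about (6.3, 3.7) to (7.1, 2.7), a distance of √(0.8² + 1.0²) ≈ 1.3.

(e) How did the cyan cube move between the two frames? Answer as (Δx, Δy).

(-2.3, -1.1)

The cyan cube started near (9.1, 2.3) and ended near (6.8, 1.2).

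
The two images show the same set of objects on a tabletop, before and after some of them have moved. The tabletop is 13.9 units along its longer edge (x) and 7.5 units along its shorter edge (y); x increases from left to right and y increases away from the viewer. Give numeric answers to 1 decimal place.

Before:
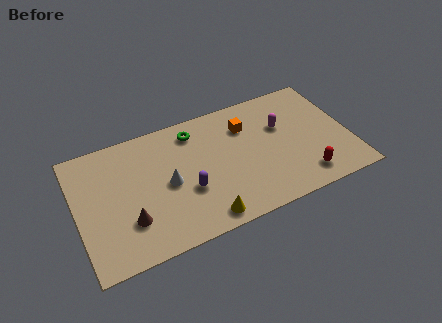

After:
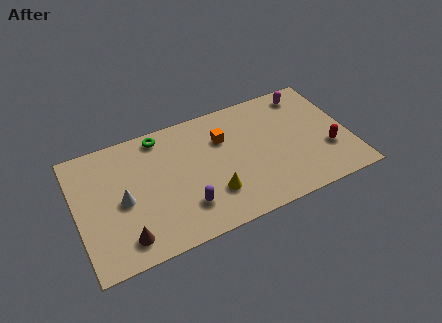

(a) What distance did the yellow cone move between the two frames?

1.3

The yellow cone was near (6.1, 0.9) before and (6.7, 2.1) after, so it travelled √(0.6² + 1.2²) ≈ 1.3 units.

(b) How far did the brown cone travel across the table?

0.9

The brown cone moved from about (2.5, 2.2) to (2.2, 1.3), a distance of √(0.3² + 0.9²) ≈ 0.9.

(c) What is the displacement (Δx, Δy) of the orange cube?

(-1.2, -0.3)

The orange cube started near (8.8, 5.5) and ended near (7.6, 5.2).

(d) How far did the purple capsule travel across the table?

0.9

The purple capsule was near (5.5, 2.8) before and (5.3, 1.9) after, so it travelled √(0.2² + 0.9²) ≈ 0.9 units.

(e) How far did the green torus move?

1.7

The green torus was near (6.2, 6.2) before and (4.5, 6.6) after, so it travelled √(1.7² + 0.4²) ≈ 1.7 units.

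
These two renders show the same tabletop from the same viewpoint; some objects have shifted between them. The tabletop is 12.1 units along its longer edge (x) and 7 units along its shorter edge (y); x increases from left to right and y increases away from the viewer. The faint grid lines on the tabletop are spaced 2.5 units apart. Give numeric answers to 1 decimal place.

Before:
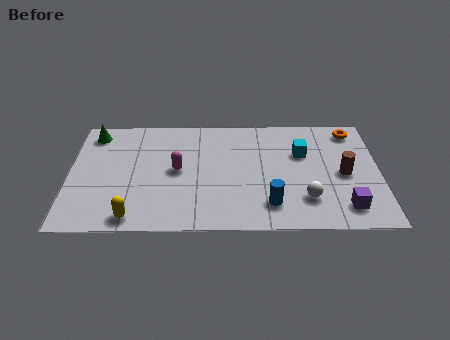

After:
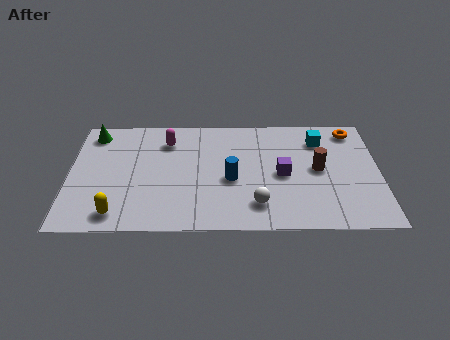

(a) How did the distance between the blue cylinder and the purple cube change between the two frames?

-0.9

They were about 2.9 units apart before and 2.0 after — 0.9 units closer together.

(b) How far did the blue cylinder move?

2.1

The blue cylinder was near (7.8, 1.5) before and (6.3, 3.0) after, so it travelled √(1.5² + 1.5²) ≈ 2.1 units.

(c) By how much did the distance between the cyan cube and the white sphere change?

+1.8

The distance was about 2.8 in the first image and 4.6 in the second, so they moved 1.8 units further apart.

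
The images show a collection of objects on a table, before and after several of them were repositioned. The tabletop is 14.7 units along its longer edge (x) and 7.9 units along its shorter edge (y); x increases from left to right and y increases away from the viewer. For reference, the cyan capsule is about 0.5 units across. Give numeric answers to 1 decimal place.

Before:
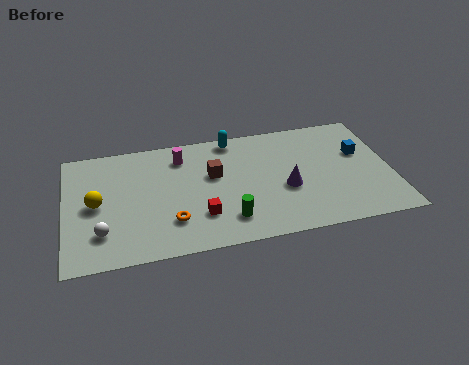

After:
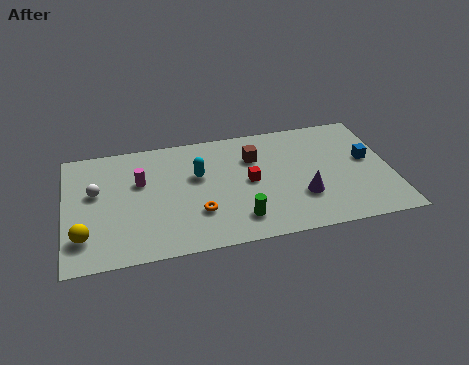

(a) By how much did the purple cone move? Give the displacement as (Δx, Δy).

(0.7, -0.7)

The purple cone started near (9.9, 3.2) and ended near (10.6, 2.5).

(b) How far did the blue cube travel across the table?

0.6

The blue cube moved from about (13.4, 4.9) to (13.7, 4.4), a distance of √(0.3² + 0.5²) ≈ 0.6.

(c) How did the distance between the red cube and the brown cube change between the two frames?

-1.1

The distance was about 2.7 in the first image and 1.6 in the second, so they moved 1.1 units closer together.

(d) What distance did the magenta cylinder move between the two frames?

2.3

From (5.3, 6.3) to (3.4, 5.0), the magenta cylinder covered √(1.9² + 1.3²) ≈ 2.3 units.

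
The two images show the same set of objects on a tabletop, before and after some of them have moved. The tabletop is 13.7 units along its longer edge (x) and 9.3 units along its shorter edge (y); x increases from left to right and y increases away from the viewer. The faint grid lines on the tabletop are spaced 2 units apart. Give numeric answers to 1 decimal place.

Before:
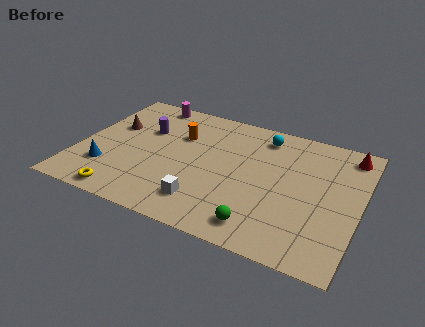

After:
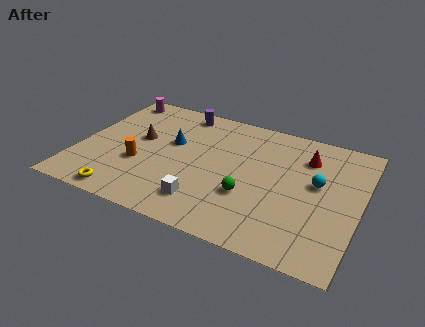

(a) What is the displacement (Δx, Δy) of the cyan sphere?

(2.9, -2.5)

From the two frames, the cyan sphere sits at roughly (8.7, 7.8) before and (11.6, 5.3) after.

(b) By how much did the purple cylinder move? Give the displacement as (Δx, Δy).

(1.5, 2.1)

The purple cylinder was at about (3.0, 6.1) and moved to about (4.5, 8.2).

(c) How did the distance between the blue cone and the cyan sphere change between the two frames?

-1.7

The distance was about 8.9 in the first image and 7.2 in the second, so they moved 1.7 units closer together.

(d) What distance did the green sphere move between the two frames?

2.0

The green sphere was near (9.3, 1.4) before and (8.5, 3.2) after, so it travelled √(0.8² + 1.8²) ≈ 2.0 units.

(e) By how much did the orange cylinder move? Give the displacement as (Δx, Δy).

(-1.6, -2.9)

The orange cylinder was at about (4.7, 6.3) and moved to about (3.1, 3.4).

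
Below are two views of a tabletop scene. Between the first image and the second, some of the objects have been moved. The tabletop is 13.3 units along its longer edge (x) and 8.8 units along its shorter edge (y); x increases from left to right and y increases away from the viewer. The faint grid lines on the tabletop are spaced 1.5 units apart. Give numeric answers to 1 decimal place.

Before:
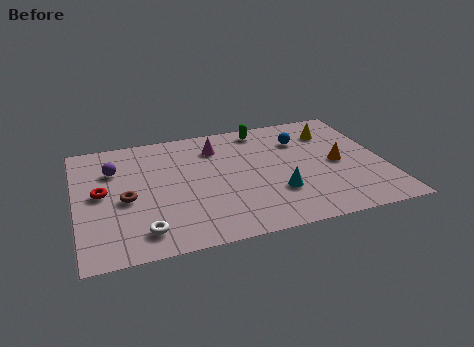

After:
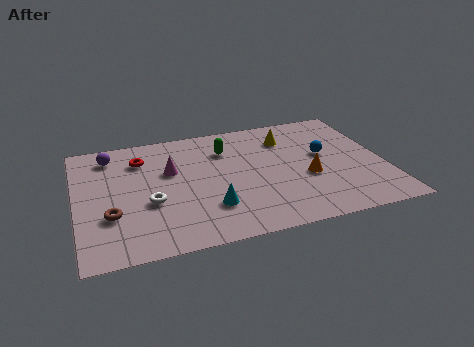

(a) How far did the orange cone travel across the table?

1.6

From (11.3, 4.2) to (9.9, 3.5), the orange cone covered √(1.4² + 0.7²) ≈ 1.6 units.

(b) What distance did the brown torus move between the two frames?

1.2

The brown torus moved from about (2.1, 3.9) to (1.4, 2.9), a distance of √(0.7² + 1.0²) ≈ 1.2.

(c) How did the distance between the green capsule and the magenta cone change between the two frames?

+0.4

The distance was about 2.3 in the first image and 2.7 in the second, so they moved 0.4 units further apart.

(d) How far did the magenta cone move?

2.5

The magenta cone moved from about (6.2, 6.8) to (4.1, 5.5), a distance of √(2.1² + 1.3²) ≈ 2.5.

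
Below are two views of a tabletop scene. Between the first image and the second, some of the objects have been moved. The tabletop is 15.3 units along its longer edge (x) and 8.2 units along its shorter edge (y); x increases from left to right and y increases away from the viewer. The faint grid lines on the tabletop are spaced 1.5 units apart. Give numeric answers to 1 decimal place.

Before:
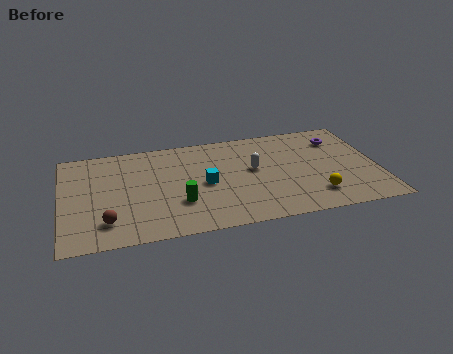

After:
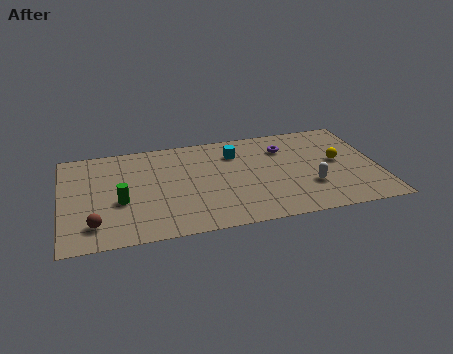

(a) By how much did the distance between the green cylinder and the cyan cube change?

+4.6

They were about 1.8 units apart before and 6.4 after — 4.6 units further apart.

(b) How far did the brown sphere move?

0.6

The brown sphere was near (2.1, 1.8) before and (1.5, 1.7) after, so it travelled √(0.6² + 0.1²) ≈ 0.6 units.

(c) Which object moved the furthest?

the white capsule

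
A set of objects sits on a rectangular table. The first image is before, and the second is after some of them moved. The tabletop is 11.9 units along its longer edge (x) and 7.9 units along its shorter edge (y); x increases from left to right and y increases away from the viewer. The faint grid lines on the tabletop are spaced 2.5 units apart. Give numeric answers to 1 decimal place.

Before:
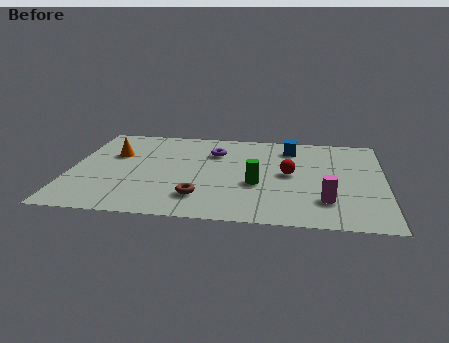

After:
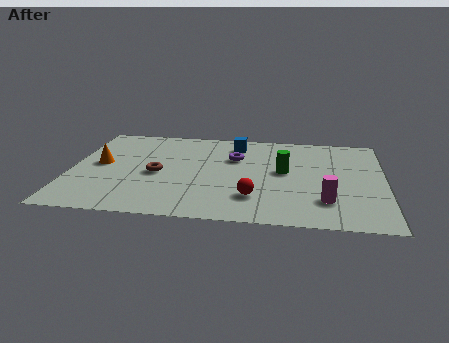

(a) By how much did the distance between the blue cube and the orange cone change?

-1.2

The distance was about 6.8 in the first image and 5.6 in the second, so they moved 1.2 units closer together.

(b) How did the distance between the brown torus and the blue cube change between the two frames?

-1.6

They were about 5.7 units apart before and 4.1 after — 1.6 units closer together.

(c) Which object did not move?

the magenta cylinder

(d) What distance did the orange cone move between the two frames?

1.0

The orange cone was near (1.6, 5.1) before and (1.1, 4.2) after, so it travelled √(0.5² + 0.9²) ≈ 1.0 units.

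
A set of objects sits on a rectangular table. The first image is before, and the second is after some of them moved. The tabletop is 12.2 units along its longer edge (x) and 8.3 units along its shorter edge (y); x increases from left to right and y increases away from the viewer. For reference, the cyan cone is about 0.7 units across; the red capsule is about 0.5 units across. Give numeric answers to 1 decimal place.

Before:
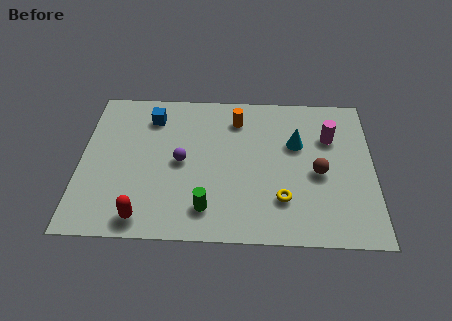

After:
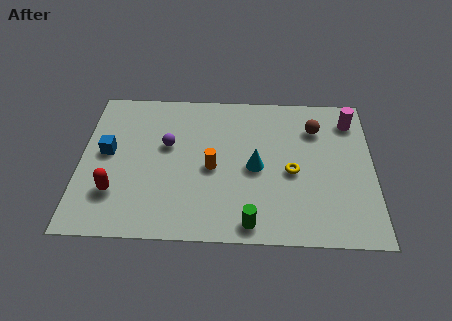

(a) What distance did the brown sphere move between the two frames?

2.5

From (9.9, 3.7) to (9.8, 6.2), the brown sphere covered √(0.1² + 2.5²) ≈ 2.5 units.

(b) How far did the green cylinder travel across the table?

1.9

The green cylinder was near (5.3, 1.6) before and (7.1, 0.9) after, so it travelled √(1.8² + 0.7²) ≈ 1.9 units.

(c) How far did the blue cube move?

2.8

The blue cube was near (2.9, 6.6) before and (1.1, 4.5) after, so it travelled √(1.8² + 2.1²) ≈ 2.8 units.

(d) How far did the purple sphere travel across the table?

1.1

From (4.2, 4.1) to (3.6, 5.0), the purple sphere covered √(0.6² + 0.9²) ≈ 1.1 units.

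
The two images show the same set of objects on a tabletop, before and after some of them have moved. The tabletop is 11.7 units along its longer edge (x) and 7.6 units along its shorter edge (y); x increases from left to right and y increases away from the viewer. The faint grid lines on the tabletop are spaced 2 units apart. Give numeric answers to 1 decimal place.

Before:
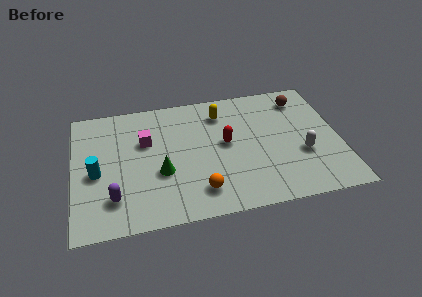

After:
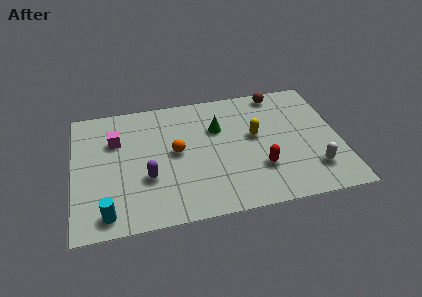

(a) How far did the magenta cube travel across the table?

1.3

The magenta cube moved from about (3.2, 4.9) to (1.9, 5.2), a distance of √(1.3² + 0.3²) ≈ 1.3.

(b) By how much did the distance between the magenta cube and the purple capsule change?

-0.6

They were about 3.4 units apart before and 2.8 after — 0.6 units closer together.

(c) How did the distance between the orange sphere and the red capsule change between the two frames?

+1.1

The distance was about 2.9 in the first image and 4.0 in the second, so they moved 1.1 units further apart.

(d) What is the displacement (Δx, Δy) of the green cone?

(2.6, 2.2)

The green cone started near (3.8, 2.9) and ended near (6.4, 5.1).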